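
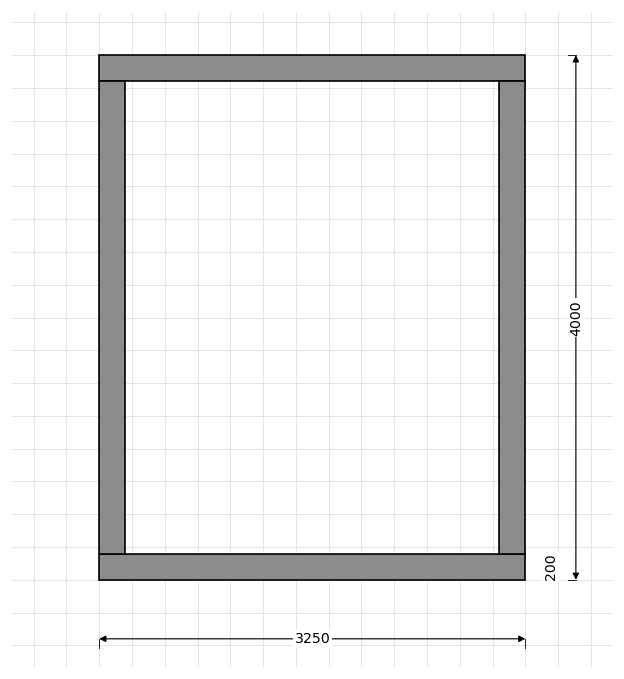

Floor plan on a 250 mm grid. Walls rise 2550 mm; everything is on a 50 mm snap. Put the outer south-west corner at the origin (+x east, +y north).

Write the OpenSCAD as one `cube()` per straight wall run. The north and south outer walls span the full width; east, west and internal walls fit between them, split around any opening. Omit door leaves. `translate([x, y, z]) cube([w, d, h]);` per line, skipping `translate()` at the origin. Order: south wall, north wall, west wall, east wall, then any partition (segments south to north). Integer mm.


cube([3250, 200, 2550]);
translate([0, 3800, 0]) cube([3250, 200, 2550]);
translate([0, 200, 0]) cube([200, 3600, 2550]);
translate([3050, 200, 0]) cube([200, 3600, 2550]);


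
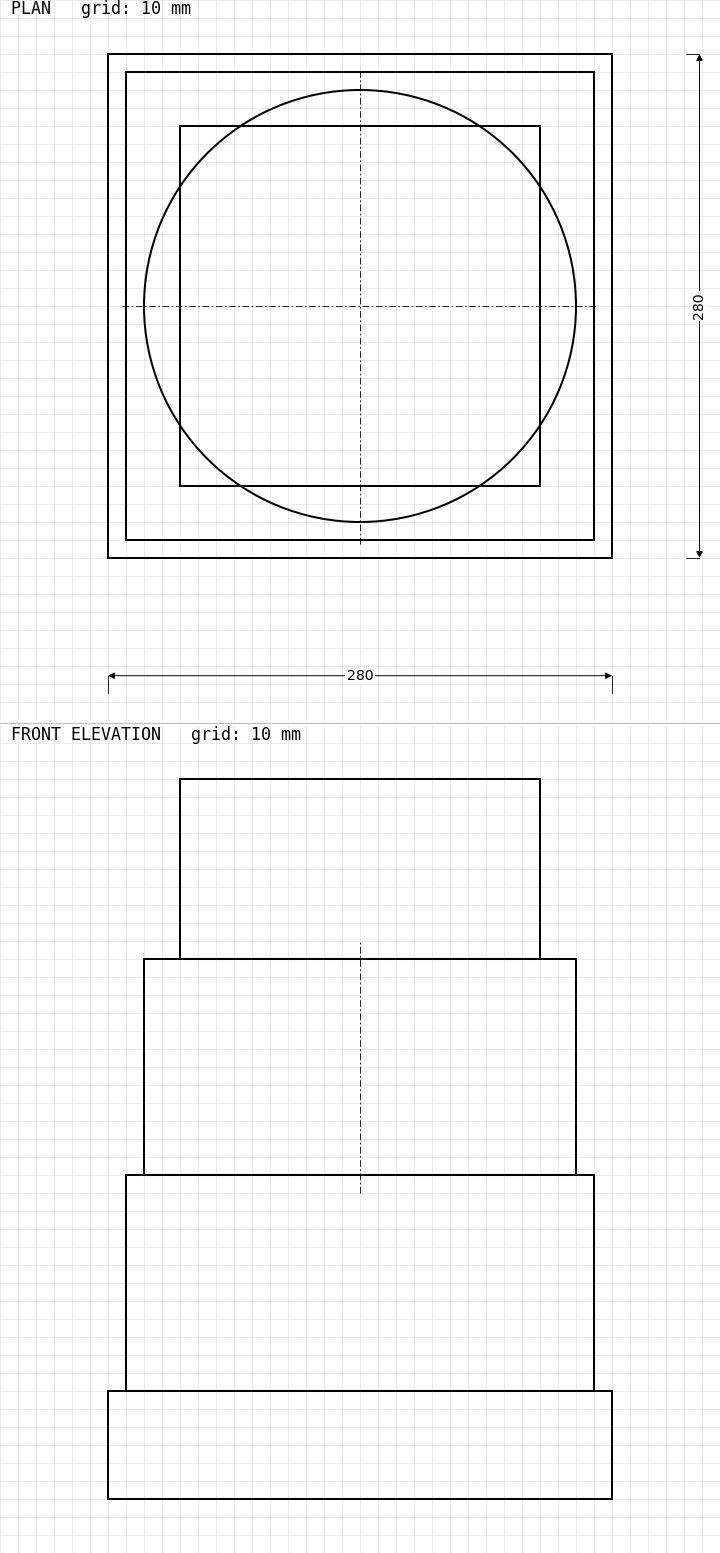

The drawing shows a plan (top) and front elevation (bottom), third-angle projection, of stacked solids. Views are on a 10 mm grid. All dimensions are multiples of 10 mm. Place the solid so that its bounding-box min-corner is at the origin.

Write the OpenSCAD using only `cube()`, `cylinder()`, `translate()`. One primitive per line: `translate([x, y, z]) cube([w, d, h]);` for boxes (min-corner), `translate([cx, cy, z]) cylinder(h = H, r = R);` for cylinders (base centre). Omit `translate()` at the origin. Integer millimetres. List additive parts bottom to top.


cube([280, 280, 60]);
translate([10, 10, 60]) cube([260, 260, 120]);
translate([140, 140, 180]) cylinder(h = 120, r = 120);
translate([40, 40, 300]) cube([200, 200, 100]);


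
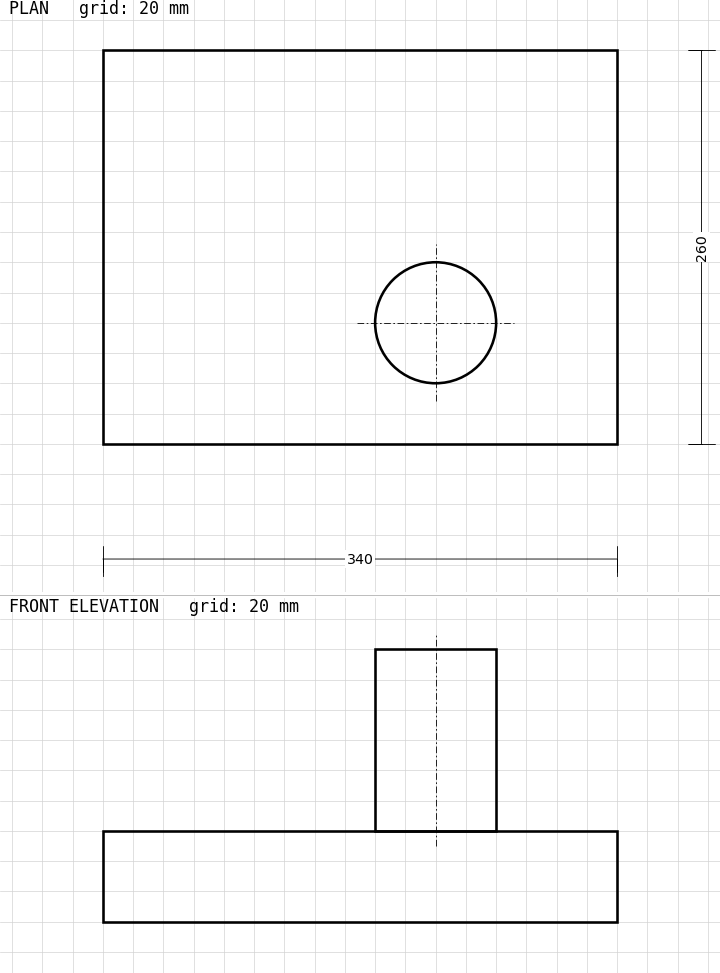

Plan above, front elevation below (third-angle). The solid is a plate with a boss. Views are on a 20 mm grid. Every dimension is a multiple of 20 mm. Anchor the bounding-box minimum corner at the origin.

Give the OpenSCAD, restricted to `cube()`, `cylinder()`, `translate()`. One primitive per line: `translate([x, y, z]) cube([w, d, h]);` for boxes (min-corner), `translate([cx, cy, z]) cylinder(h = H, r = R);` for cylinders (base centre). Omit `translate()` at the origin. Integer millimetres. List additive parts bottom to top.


cube([340, 260, 60]);
translate([220, 80, 60]) cylinder(h = 120, r = 40);


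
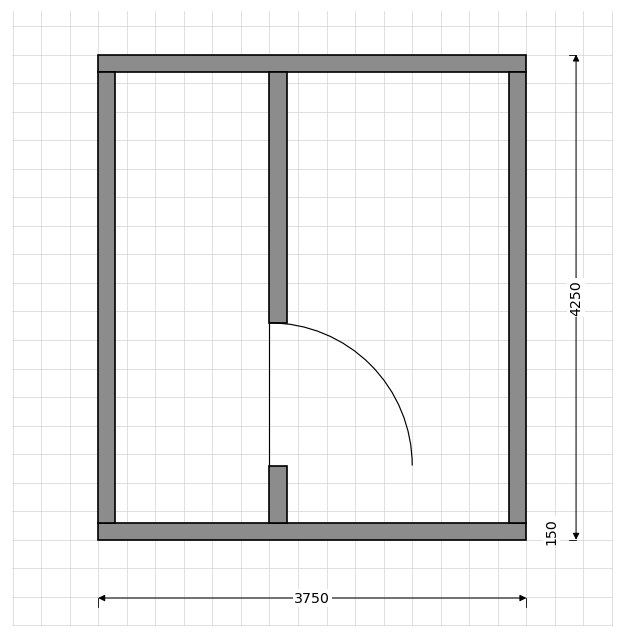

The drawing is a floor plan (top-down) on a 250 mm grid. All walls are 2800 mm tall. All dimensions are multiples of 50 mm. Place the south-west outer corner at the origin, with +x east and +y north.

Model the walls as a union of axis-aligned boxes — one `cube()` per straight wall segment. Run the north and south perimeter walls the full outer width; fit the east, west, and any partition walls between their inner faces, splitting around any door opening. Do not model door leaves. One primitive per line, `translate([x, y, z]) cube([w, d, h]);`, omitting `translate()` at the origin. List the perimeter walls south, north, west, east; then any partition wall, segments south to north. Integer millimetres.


cube([3750, 150, 2800]);
translate([0, 4100, 0]) cube([3750, 150, 2800]);
translate([0, 150, 0]) cube([150, 3950, 2800]);
translate([3600, 150, 0]) cube([150, 3950, 2800]);
translate([1500, 150, 0]) cube([150, 500, 2800]);
translate([1500, 1900, 0]) cube([150, 2200, 2800]);


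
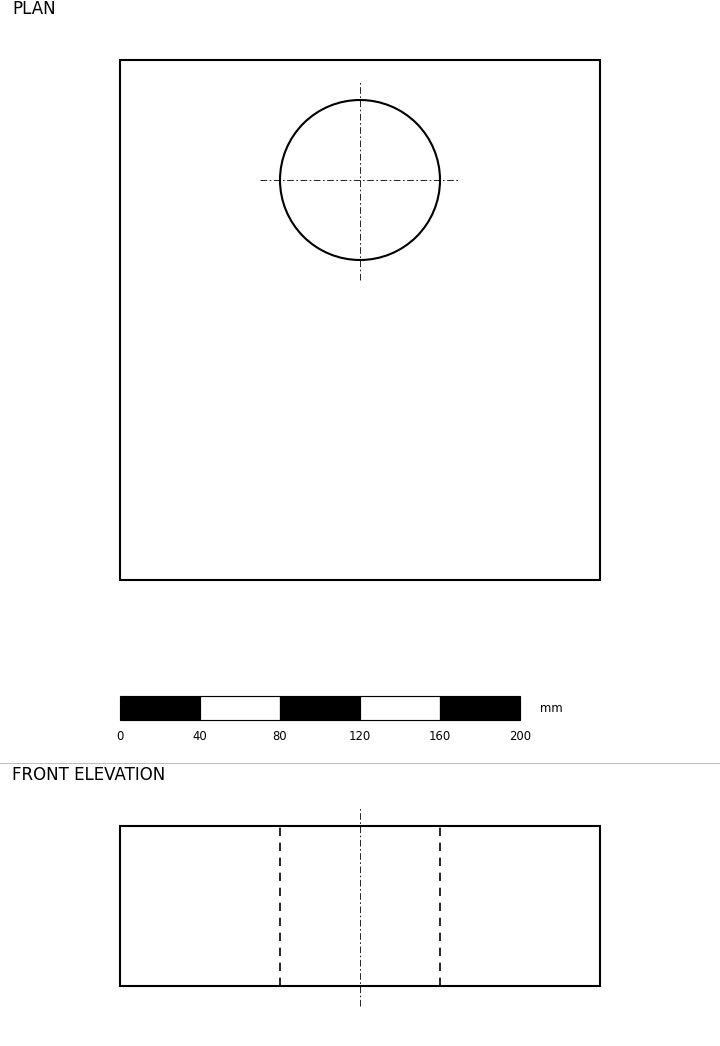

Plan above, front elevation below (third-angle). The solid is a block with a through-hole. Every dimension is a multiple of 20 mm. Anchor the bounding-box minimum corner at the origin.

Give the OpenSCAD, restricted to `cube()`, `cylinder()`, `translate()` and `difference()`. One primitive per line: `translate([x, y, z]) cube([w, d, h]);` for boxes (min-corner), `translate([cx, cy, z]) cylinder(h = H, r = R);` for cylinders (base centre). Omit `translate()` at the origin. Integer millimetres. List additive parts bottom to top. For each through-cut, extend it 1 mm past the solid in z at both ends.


difference() {
  cube([240, 260, 80]);
  translate([120, 200, -1]) cylinder(h = 82, r = 40);
}


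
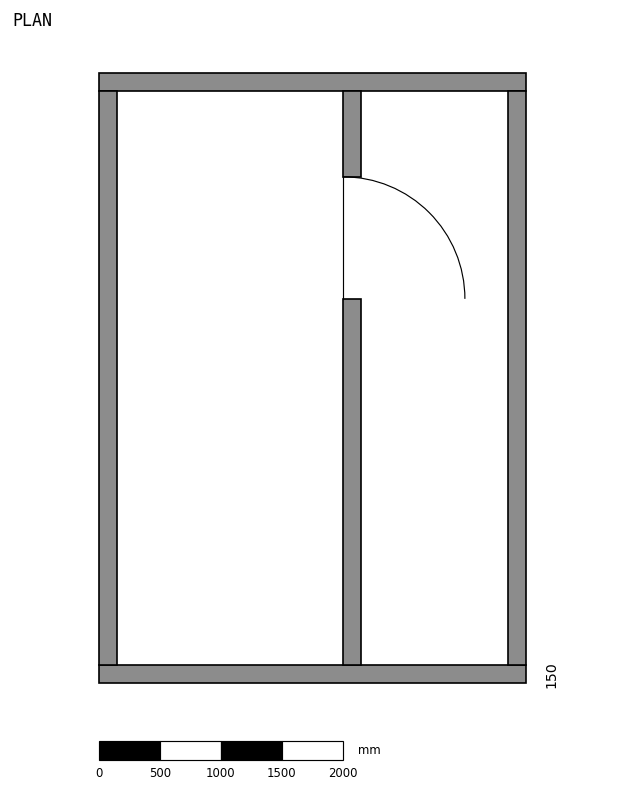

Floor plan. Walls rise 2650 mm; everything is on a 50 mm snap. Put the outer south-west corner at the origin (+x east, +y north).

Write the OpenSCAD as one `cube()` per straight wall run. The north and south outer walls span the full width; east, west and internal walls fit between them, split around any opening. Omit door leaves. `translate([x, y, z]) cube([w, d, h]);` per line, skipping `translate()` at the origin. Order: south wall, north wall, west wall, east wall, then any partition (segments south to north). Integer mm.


cube([3500, 150, 2650]);
translate([0, 4850, 0]) cube([3500, 150, 2650]);
translate([0, 150, 0]) cube([150, 4700, 2650]);
translate([3350, 150, 0]) cube([150, 4700, 2650]);
translate([2000, 150, 0]) cube([150, 3000, 2650]);
translate([2000, 4150, 0]) cube([150, 700, 2650]);


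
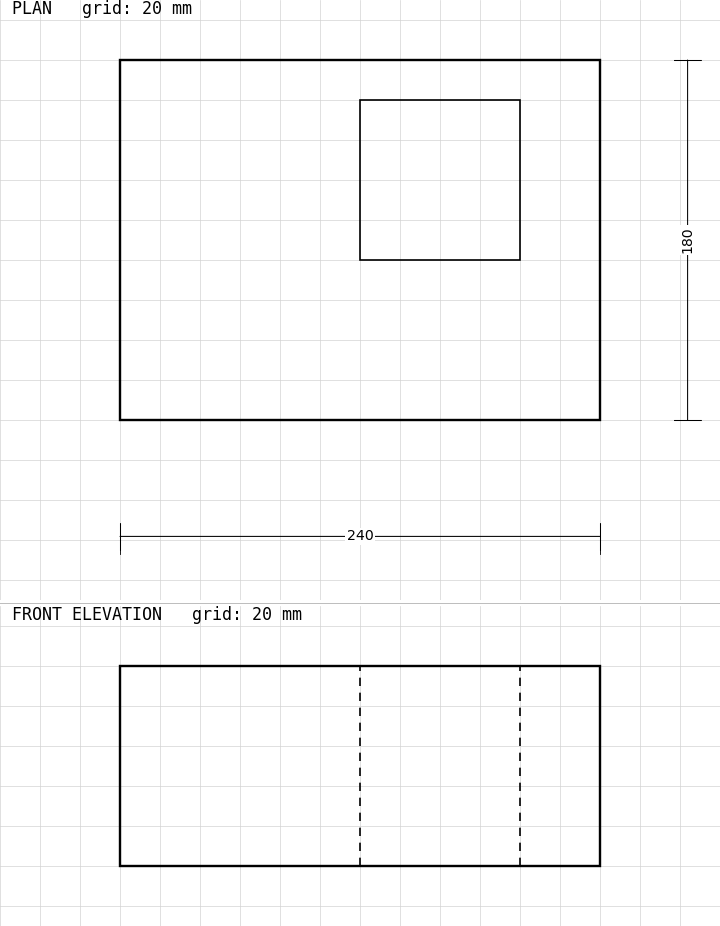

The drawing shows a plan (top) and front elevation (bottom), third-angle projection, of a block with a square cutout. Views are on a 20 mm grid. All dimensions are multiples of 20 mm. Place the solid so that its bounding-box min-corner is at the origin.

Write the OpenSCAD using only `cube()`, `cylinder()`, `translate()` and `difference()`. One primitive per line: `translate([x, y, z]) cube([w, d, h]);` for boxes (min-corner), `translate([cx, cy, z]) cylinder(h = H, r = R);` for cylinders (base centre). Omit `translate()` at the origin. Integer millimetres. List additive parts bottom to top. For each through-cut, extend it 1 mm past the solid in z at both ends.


difference() {
  cube([240, 180, 100]);
  translate([120, 80, -1]) cube([80, 80, 102]);
}


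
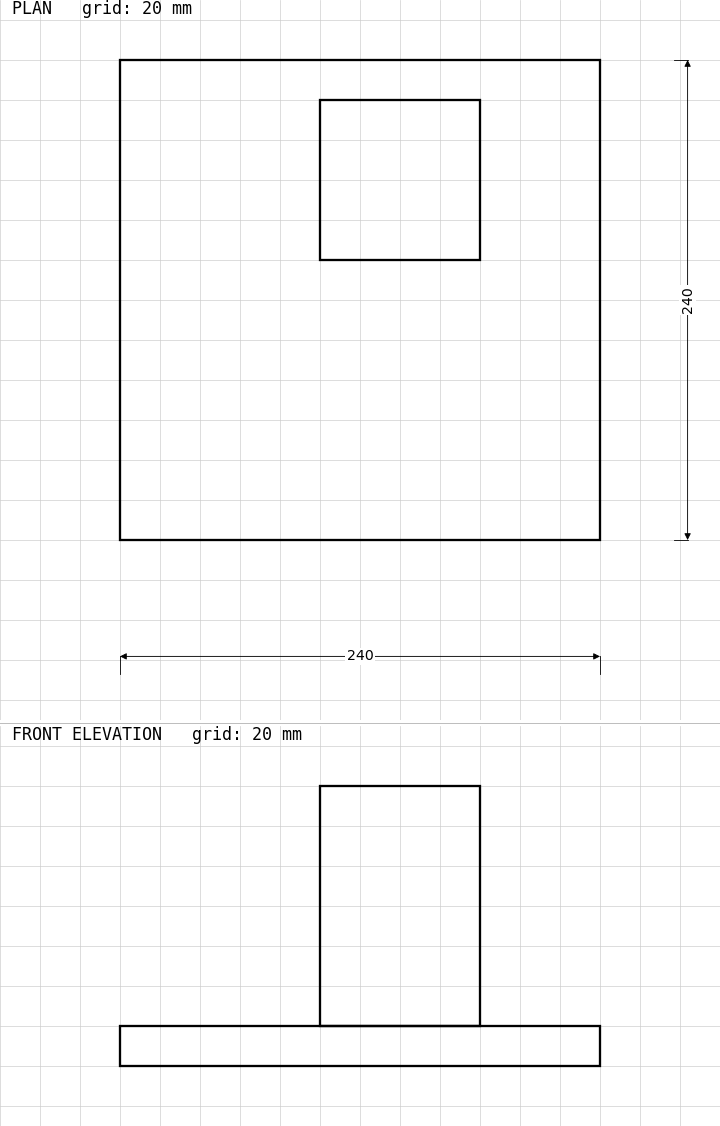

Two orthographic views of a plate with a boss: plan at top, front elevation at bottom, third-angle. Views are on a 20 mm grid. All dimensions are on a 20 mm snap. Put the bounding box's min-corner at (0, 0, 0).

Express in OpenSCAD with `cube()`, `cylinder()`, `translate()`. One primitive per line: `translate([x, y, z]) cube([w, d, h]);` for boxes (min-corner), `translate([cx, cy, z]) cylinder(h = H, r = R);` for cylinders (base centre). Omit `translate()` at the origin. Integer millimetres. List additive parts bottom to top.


cube([240, 240, 20]);
translate([100, 140, 20]) cube([80, 80, 120]);


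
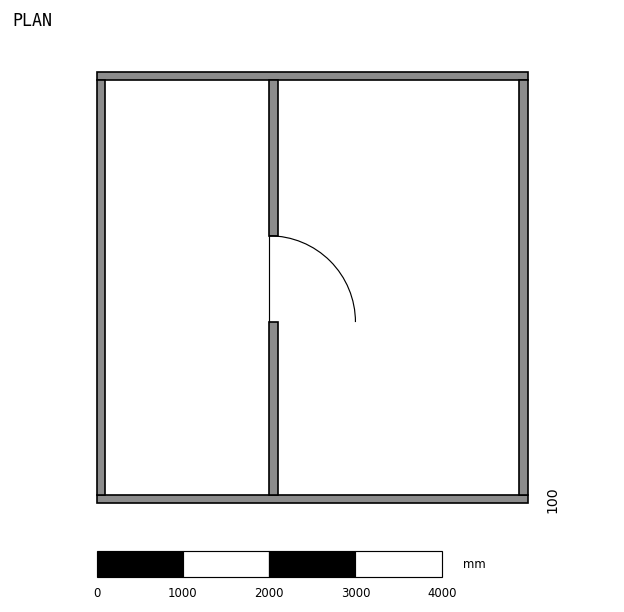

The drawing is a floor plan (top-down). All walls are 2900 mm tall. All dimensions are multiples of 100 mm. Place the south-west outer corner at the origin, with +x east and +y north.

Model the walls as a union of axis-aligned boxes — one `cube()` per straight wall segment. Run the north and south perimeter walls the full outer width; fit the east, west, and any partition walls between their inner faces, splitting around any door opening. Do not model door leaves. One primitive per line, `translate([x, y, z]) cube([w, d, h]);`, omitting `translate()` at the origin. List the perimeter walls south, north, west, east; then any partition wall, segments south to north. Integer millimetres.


cube([5000, 100, 2900]);
translate([0, 4900, 0]) cube([5000, 100, 2900]);
translate([0, 100, 0]) cube([100, 4800, 2900]);
translate([4900, 100, 0]) cube([100, 4800, 2900]);
translate([2000, 100, 0]) cube([100, 2000, 2900]);
translate([2000, 3100, 0]) cube([100, 1800, 2900]);


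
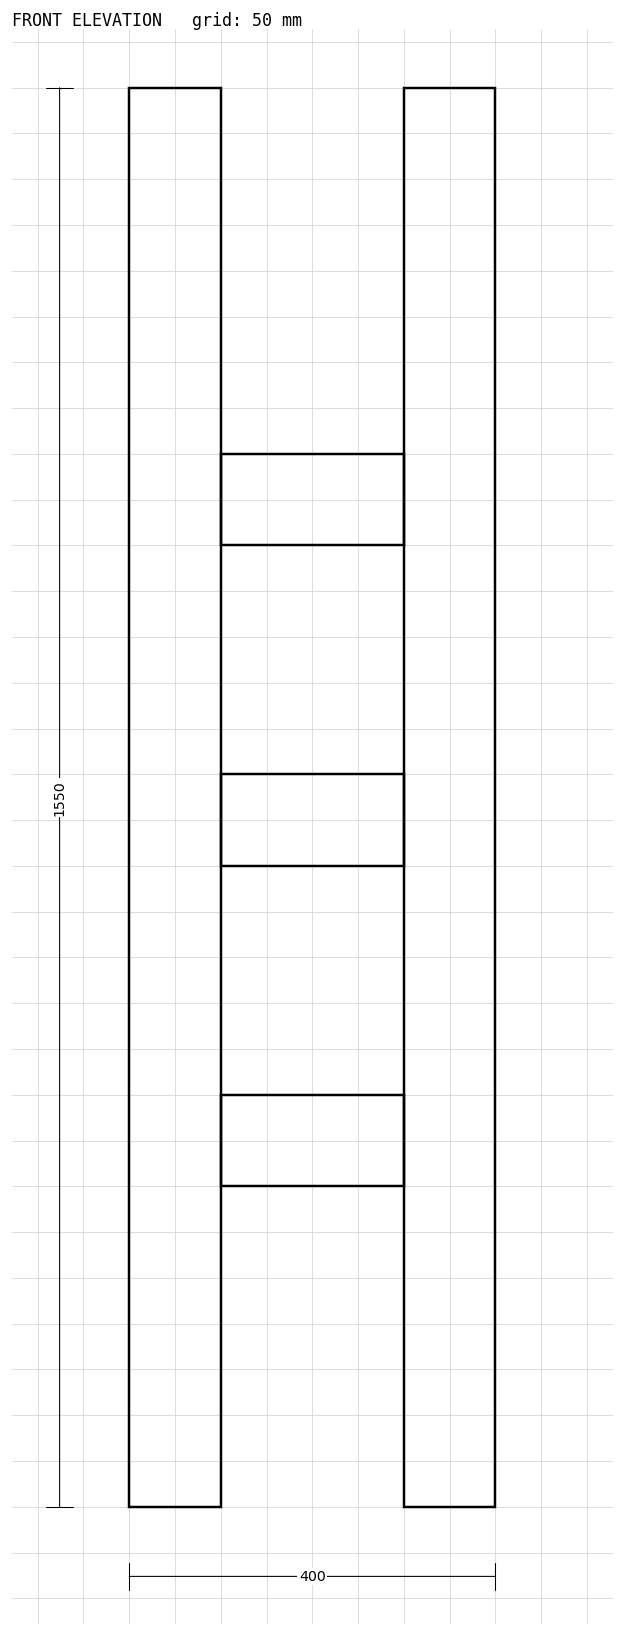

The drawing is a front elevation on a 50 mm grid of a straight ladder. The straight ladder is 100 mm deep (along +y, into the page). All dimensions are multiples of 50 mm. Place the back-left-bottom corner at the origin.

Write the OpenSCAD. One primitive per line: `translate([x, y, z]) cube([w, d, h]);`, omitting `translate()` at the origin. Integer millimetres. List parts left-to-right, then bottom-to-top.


cube([100, 100, 1550]);
translate([100, 0, 350]) cube([200, 100, 100]);
translate([100, 0, 700]) cube([200, 100, 100]);
translate([100, 0, 1050]) cube([200, 100, 100]);
translate([300, 0, 0]) cube([100, 100, 1550]);


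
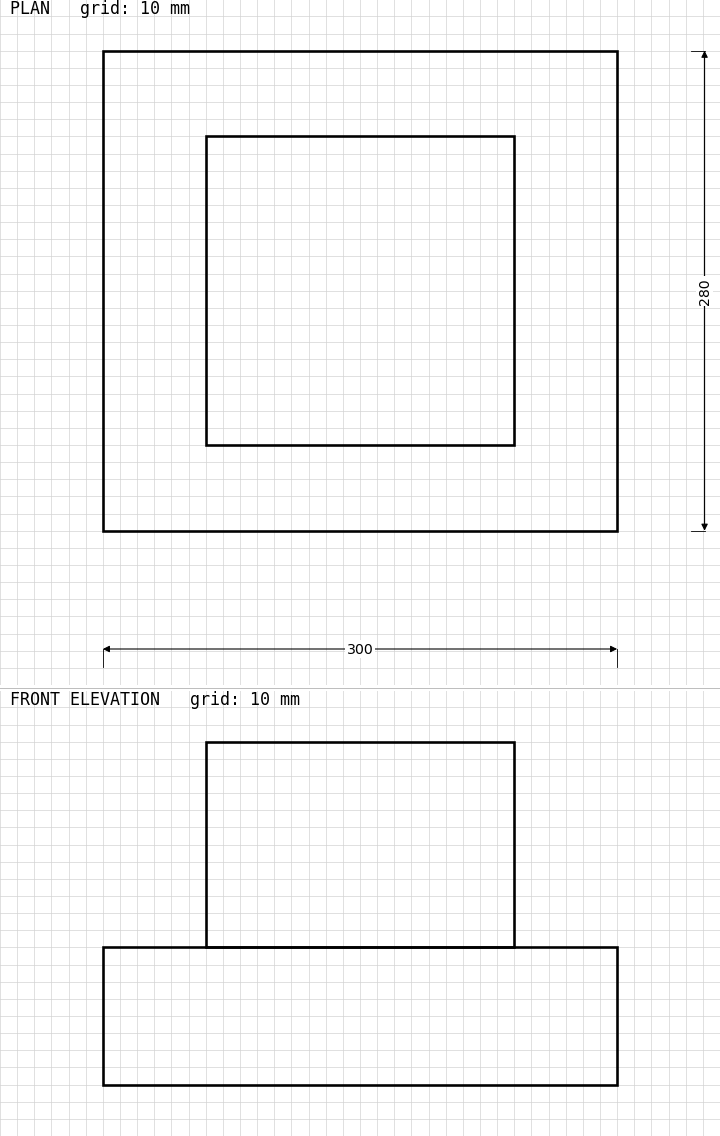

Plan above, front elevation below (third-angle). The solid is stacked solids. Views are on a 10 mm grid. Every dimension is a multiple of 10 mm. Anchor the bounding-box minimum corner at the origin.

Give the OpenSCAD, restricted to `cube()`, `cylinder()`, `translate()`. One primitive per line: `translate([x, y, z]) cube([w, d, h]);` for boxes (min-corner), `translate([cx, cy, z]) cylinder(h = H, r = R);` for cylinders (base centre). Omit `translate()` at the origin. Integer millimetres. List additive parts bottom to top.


cube([300, 280, 80]);
translate([60, 50, 80]) cube([180, 180, 120]);


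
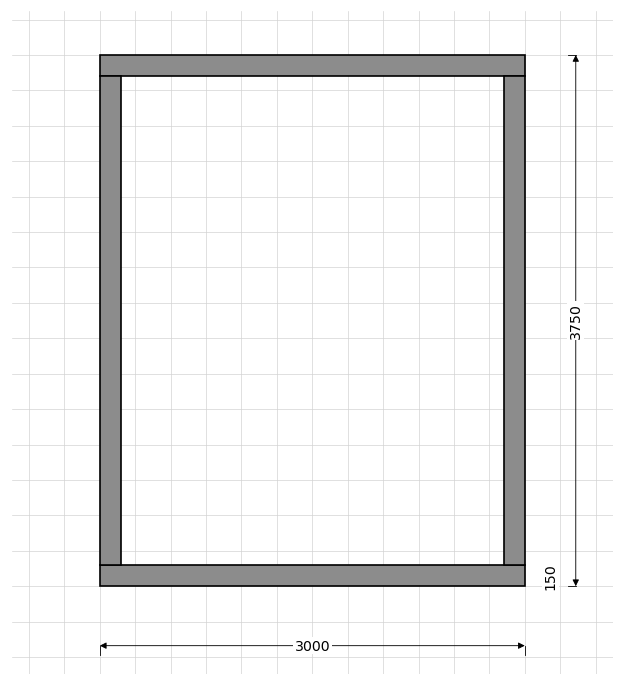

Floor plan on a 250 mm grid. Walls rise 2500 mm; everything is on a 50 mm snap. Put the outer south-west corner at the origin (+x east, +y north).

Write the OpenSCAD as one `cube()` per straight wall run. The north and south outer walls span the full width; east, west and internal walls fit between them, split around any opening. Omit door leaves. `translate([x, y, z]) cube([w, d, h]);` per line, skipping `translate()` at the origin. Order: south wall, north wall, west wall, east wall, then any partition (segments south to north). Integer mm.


cube([3000, 150, 2500]);
translate([0, 3600, 0]) cube([3000, 150, 2500]);
translate([0, 150, 0]) cube([150, 3450, 2500]);
translate([2850, 150, 0]) cube([150, 3450, 2500]);


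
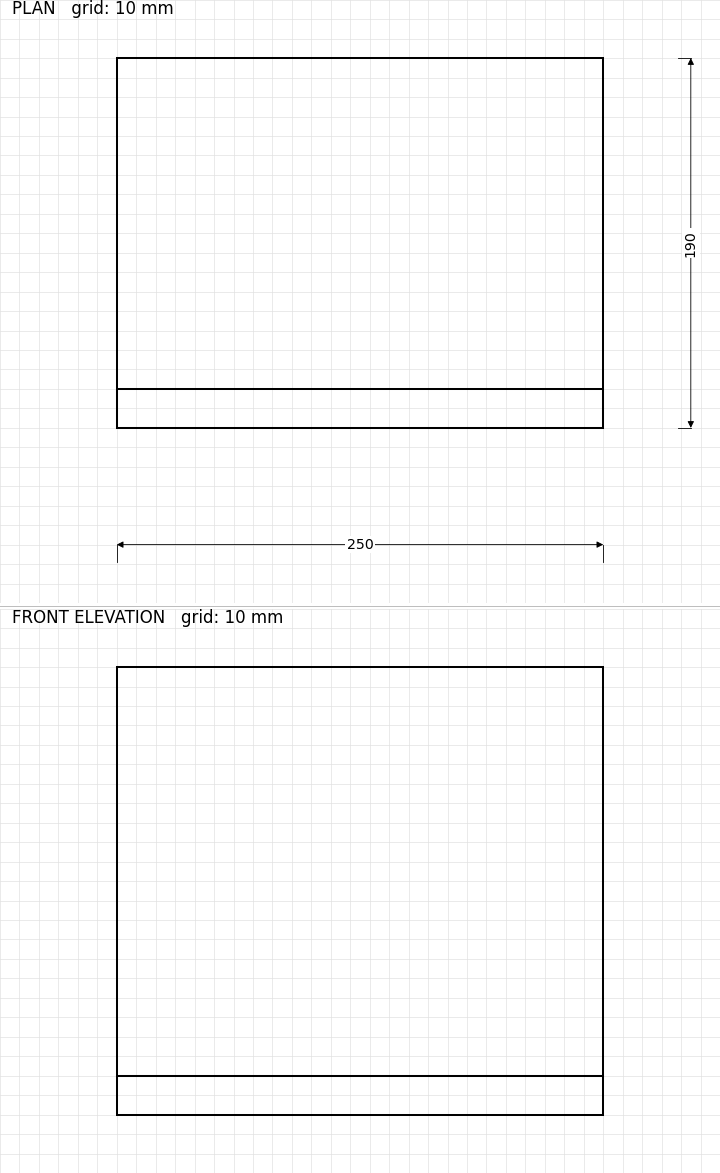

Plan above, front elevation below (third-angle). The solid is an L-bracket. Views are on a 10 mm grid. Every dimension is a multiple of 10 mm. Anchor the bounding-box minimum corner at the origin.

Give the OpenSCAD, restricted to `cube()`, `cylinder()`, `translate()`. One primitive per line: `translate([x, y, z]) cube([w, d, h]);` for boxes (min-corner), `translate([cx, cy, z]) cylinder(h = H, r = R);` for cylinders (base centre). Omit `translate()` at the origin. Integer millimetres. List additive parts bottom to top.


cube([250, 190, 20]);
translate([0, 0, 20]) cube([250, 20, 210]);


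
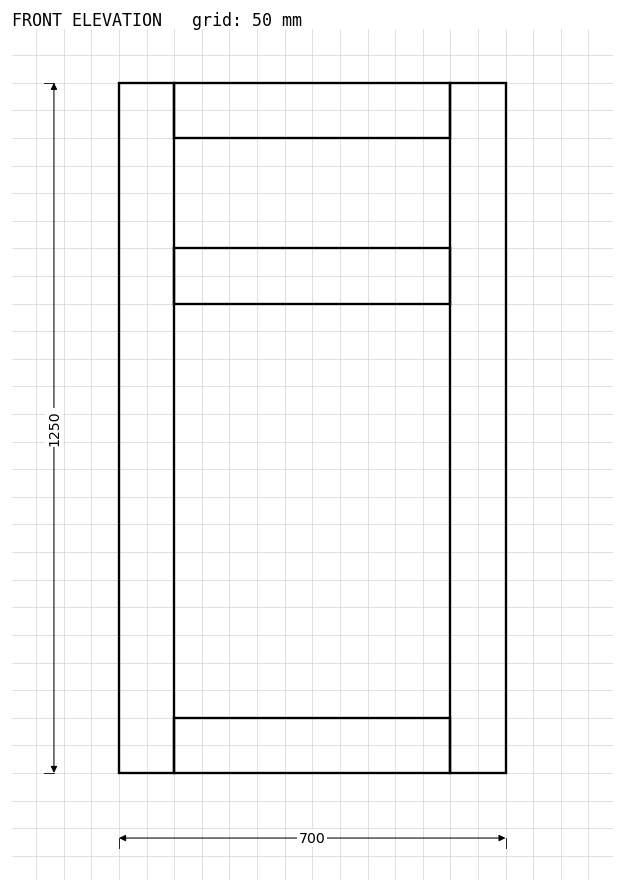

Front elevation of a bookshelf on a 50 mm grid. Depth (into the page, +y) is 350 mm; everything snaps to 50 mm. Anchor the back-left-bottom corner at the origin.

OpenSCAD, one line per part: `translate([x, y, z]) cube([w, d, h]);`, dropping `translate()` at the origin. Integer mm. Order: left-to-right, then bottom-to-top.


cube([100, 350, 1250]);
translate([100, 0, 0]) cube([500, 350, 100]);
translate([100, 0, 850]) cube([500, 350, 100]);
translate([100, 0, 1150]) cube([500, 350, 100]);
translate([600, 0, 0]) cube([100, 350, 1250]);


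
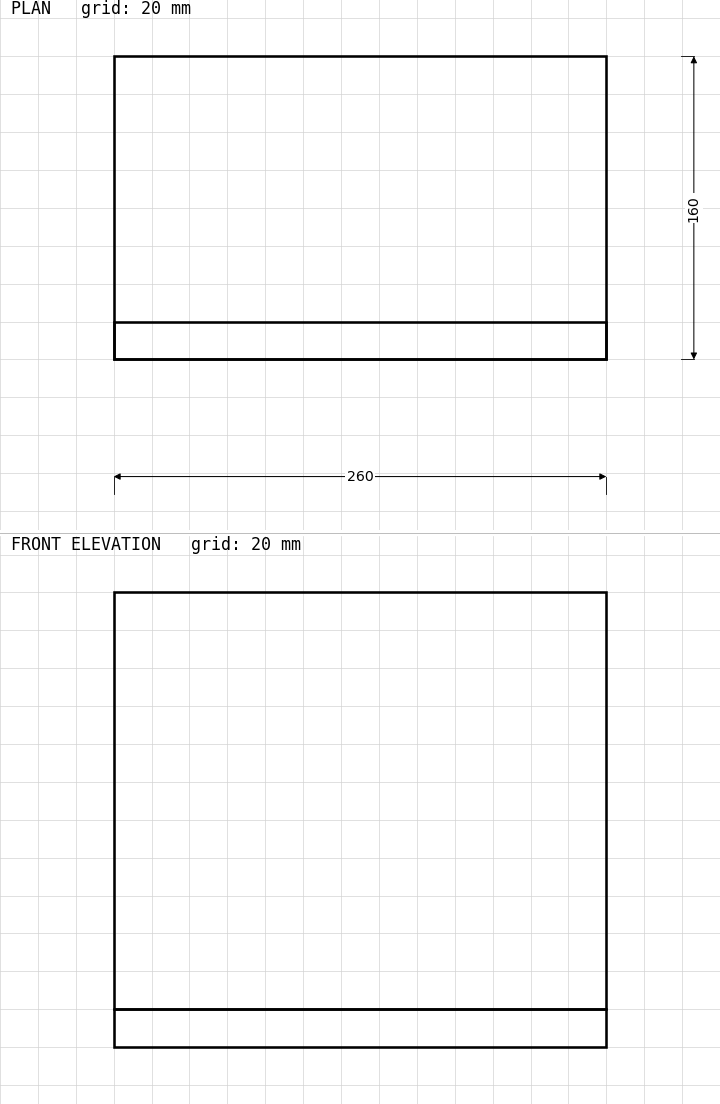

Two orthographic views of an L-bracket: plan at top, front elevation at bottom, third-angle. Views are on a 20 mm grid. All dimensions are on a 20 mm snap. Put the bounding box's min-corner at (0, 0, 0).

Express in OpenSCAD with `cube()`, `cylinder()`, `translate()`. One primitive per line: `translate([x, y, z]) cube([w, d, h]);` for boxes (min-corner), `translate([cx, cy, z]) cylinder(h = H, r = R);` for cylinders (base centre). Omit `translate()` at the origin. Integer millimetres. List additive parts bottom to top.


cube([260, 160, 20]);
translate([0, 0, 20]) cube([260, 20, 220]);


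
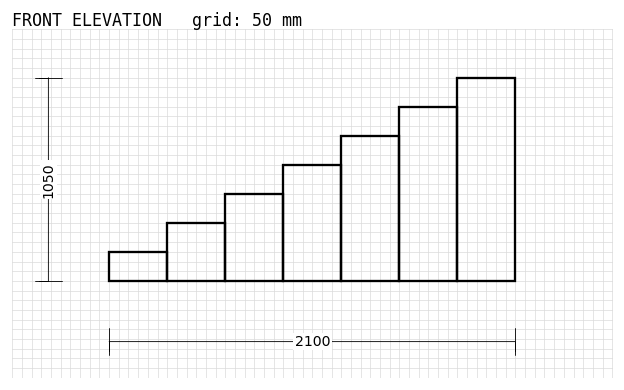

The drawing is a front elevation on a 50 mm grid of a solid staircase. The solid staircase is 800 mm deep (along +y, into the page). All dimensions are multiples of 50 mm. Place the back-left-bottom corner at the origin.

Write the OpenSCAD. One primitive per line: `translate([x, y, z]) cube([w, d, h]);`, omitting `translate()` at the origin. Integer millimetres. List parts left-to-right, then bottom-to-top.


cube([300, 800, 150]);
translate([300, 0, 0]) cube([300, 800, 300]);
translate([600, 0, 0]) cube([300, 800, 450]);
translate([900, 0, 0]) cube([300, 800, 600]);
translate([1200, 0, 0]) cube([300, 800, 750]);
translate([1500, 0, 0]) cube([300, 800, 900]);
translate([1800, 0, 0]) cube([300, 800, 1050]);


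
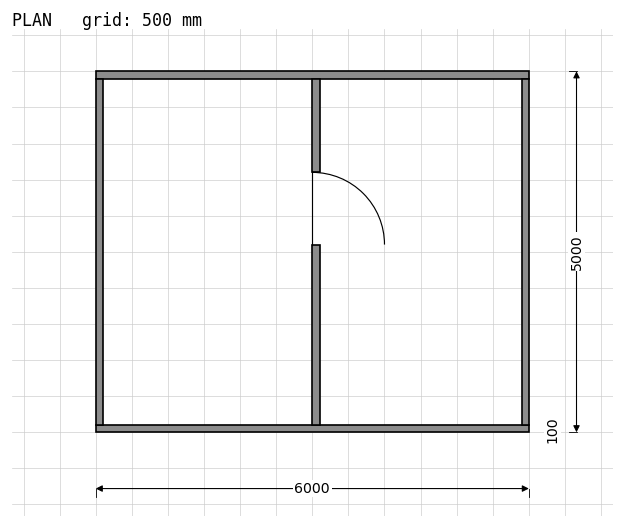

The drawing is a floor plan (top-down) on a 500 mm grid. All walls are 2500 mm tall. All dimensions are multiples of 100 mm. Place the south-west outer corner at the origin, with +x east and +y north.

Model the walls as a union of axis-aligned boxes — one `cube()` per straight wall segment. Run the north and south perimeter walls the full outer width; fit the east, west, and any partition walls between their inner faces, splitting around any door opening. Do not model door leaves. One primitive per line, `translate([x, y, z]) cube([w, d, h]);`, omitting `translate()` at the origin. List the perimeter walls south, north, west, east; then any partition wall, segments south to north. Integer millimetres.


cube([6000, 100, 2500]);
translate([0, 4900, 0]) cube([6000, 100, 2500]);
translate([0, 100, 0]) cube([100, 4800, 2500]);
translate([5900, 100, 0]) cube([100, 4800, 2500]);
translate([3000, 100, 0]) cube([100, 2500, 2500]);
translate([3000, 3600, 0]) cube([100, 1300, 2500]);


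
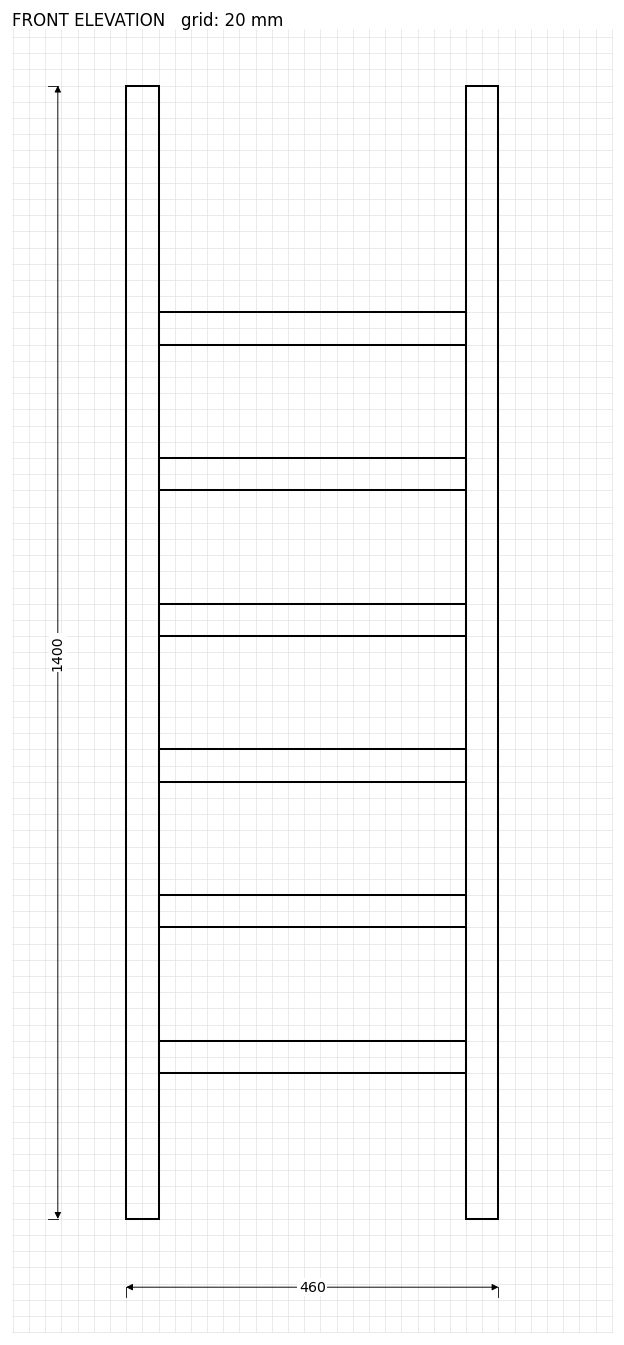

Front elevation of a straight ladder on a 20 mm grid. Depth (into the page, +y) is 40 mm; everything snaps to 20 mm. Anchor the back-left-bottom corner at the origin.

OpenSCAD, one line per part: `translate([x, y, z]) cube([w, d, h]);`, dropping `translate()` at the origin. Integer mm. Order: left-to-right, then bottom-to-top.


cube([40, 40, 1400]);
translate([40, 0, 180]) cube([380, 40, 40]);
translate([40, 0, 360]) cube([380, 40, 40]);
translate([40, 0, 540]) cube([380, 40, 40]);
translate([40, 0, 720]) cube([380, 40, 40]);
translate([40, 0, 900]) cube([380, 40, 40]);
translate([40, 0, 1080]) cube([380, 40, 40]);
translate([420, 0, 0]) cube([40, 40, 1400]);


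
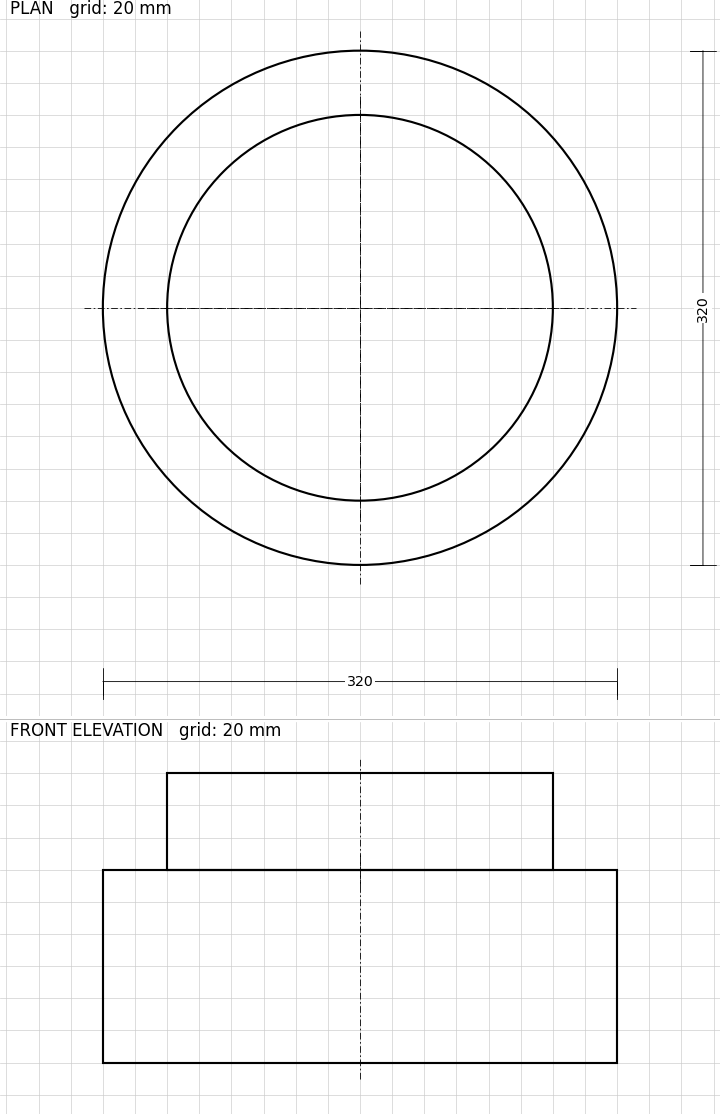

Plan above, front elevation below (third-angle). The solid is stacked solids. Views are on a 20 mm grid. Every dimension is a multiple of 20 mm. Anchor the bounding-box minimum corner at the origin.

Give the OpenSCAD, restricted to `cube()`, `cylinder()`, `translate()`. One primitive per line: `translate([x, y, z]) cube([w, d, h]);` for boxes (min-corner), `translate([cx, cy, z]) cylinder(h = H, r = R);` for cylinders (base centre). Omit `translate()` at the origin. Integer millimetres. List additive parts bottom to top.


translate([160, 160, 0]) cylinder(h = 120, r = 160);
translate([160, 160, 120]) cylinder(h = 60, r = 120);


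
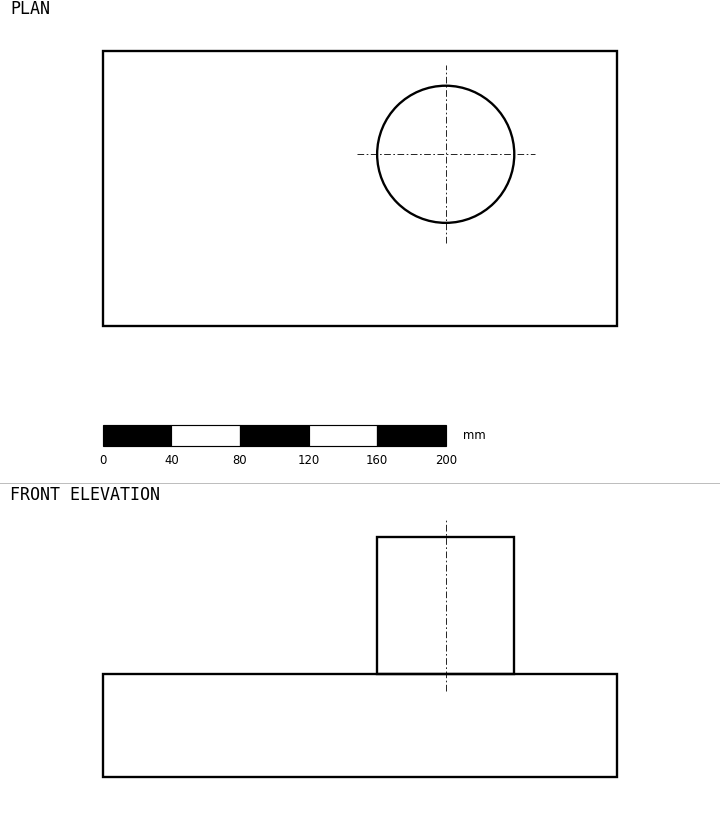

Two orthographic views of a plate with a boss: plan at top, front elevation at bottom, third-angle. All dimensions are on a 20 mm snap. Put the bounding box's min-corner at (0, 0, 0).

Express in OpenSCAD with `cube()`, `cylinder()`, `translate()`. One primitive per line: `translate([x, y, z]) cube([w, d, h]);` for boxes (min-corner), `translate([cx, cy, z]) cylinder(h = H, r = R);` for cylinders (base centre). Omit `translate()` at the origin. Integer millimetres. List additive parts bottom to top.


cube([300, 160, 60]);
translate([200, 100, 60]) cylinder(h = 80, r = 40);


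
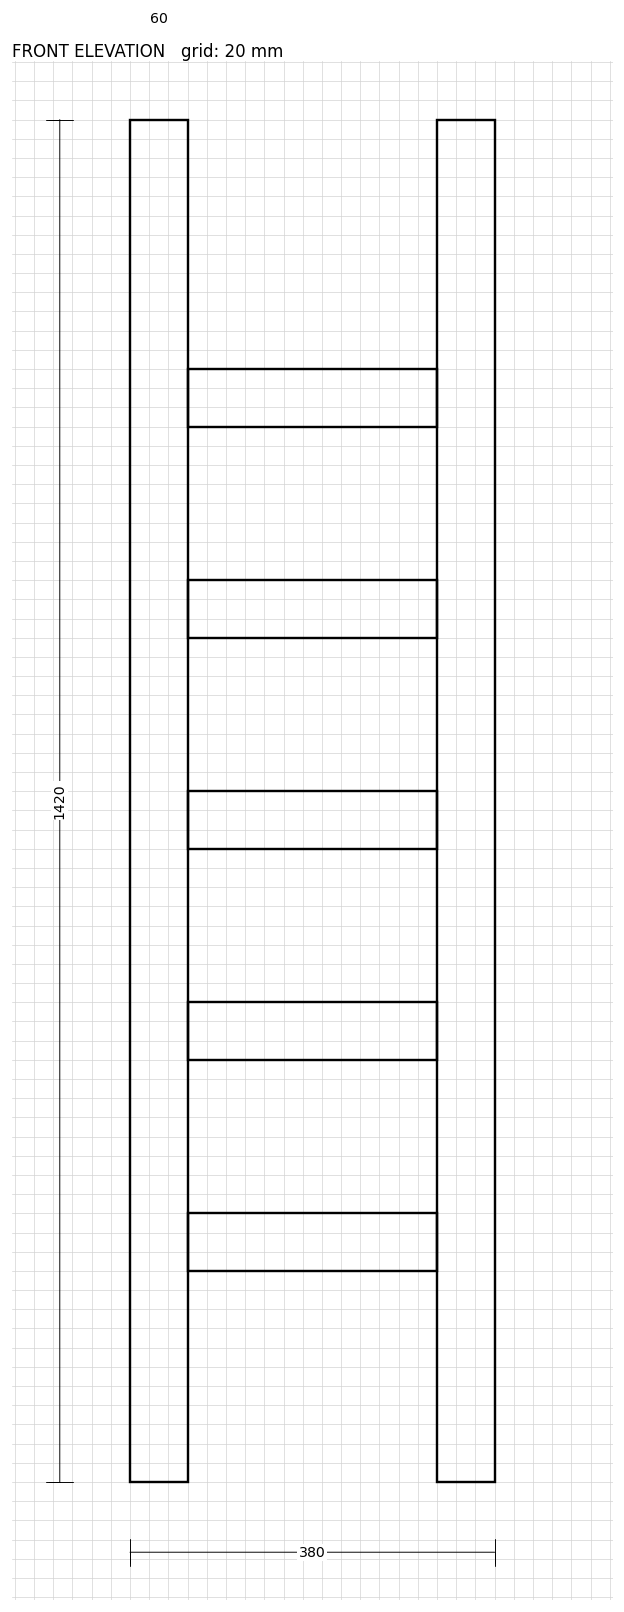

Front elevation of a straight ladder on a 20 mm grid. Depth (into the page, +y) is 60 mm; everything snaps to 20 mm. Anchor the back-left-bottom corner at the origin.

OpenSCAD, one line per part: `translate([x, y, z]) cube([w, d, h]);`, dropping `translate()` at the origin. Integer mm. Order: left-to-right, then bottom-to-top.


cube([60, 60, 1420]);
translate([60, 0, 220]) cube([260, 60, 60]);
translate([60, 0, 440]) cube([260, 60, 60]);
translate([60, 0, 660]) cube([260, 60, 60]);
translate([60, 0, 880]) cube([260, 60, 60]);
translate([60, 0, 1100]) cube([260, 60, 60]);
translate([320, 0, 0]) cube([60, 60, 1420]);


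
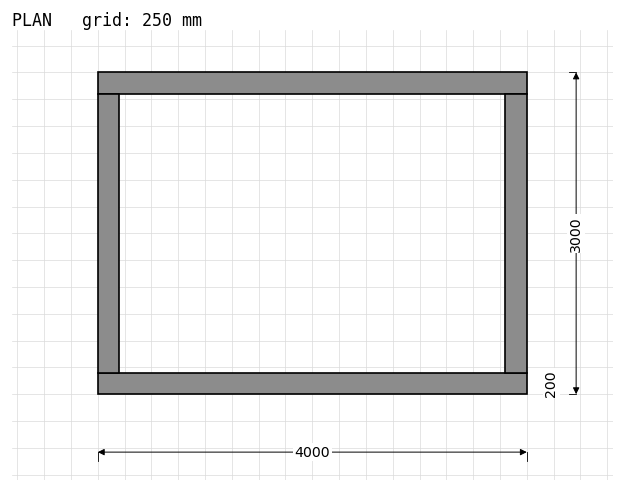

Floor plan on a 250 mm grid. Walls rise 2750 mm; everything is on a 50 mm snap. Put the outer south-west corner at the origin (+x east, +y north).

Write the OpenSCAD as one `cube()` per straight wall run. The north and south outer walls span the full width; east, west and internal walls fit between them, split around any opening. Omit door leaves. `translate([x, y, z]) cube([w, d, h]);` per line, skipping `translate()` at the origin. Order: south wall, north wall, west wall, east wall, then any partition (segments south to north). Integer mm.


cube([4000, 200, 2750]);
translate([0, 2800, 0]) cube([4000, 200, 2750]);
translate([0, 200, 0]) cube([200, 2600, 2750]);
translate([3800, 200, 0]) cube([200, 2600, 2750]);


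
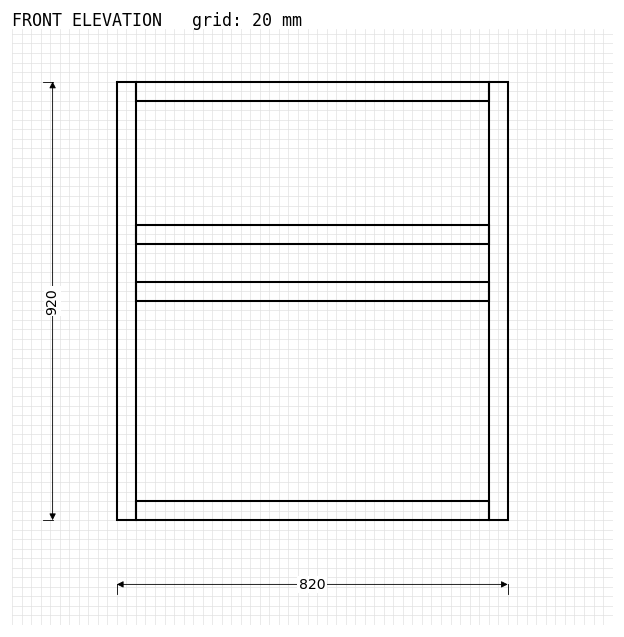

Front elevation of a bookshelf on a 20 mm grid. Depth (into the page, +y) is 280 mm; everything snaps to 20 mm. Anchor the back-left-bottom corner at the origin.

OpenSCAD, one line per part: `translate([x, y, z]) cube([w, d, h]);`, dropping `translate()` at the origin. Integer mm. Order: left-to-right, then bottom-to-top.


cube([40, 280, 920]);
translate([40, 0, 0]) cube([740, 280, 40]);
translate([40, 0, 460]) cube([740, 280, 40]);
translate([40, 0, 580]) cube([740, 280, 40]);
translate([40, 0, 880]) cube([740, 280, 40]);
translate([780, 0, 0]) cube([40, 280, 920]);


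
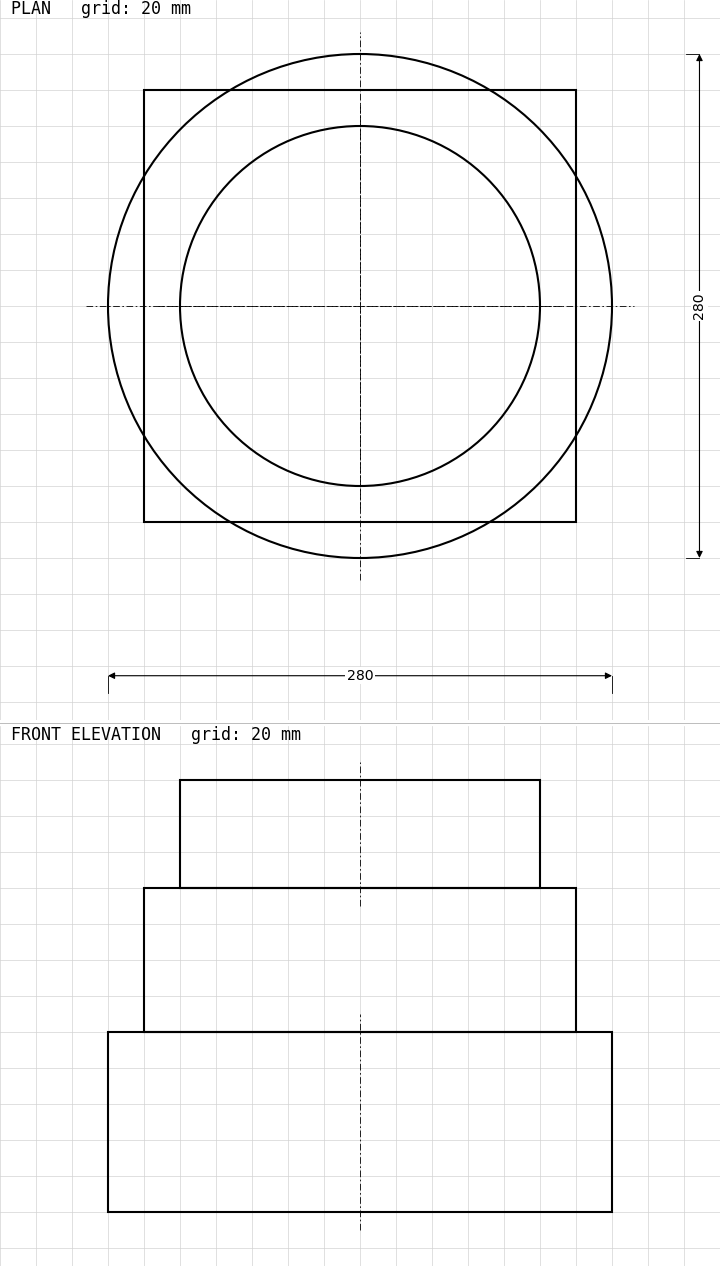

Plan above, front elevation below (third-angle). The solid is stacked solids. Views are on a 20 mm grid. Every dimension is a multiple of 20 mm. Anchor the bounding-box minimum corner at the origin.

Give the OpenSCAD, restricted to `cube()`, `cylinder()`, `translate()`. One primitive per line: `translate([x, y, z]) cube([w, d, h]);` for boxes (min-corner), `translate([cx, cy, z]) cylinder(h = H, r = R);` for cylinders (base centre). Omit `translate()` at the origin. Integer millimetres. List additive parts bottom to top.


translate([140, 140, 0]) cylinder(h = 100, r = 140);
translate([20, 20, 100]) cube([240, 240, 80]);
translate([140, 140, 180]) cylinder(h = 60, r = 100);


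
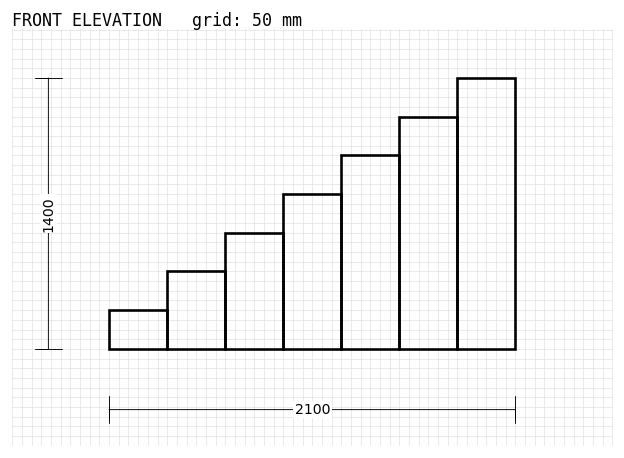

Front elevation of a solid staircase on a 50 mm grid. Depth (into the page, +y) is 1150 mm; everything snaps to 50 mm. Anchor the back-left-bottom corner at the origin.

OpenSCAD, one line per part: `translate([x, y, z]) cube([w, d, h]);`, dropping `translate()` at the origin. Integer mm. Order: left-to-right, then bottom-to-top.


cube([300, 1150, 200]);
translate([300, 0, 0]) cube([300, 1150, 400]);
translate([600, 0, 0]) cube([300, 1150, 600]);
translate([900, 0, 0]) cube([300, 1150, 800]);
translate([1200, 0, 0]) cube([300, 1150, 1000]);
translate([1500, 0, 0]) cube([300, 1150, 1200]);
translate([1800, 0, 0]) cube([300, 1150, 1400]);


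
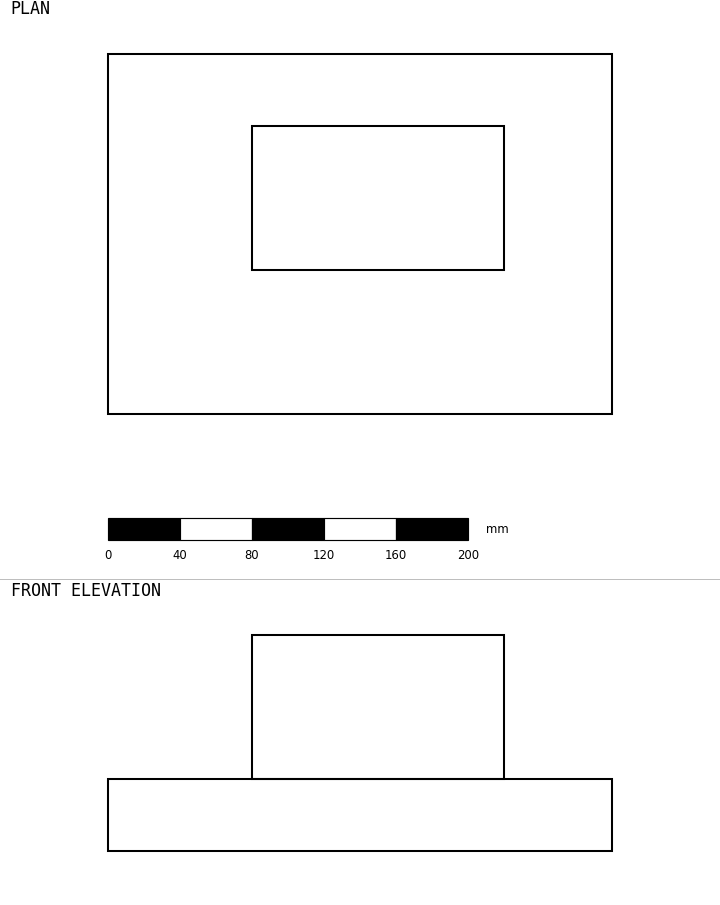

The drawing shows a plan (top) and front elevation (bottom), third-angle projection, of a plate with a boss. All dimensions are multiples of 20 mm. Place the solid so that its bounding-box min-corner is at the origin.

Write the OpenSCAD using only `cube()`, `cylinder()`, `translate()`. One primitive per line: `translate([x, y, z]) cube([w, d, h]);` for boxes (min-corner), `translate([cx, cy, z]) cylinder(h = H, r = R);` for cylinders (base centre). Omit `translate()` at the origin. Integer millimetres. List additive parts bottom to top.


cube([280, 200, 40]);
translate([80, 80, 40]) cube([140, 80, 80]);


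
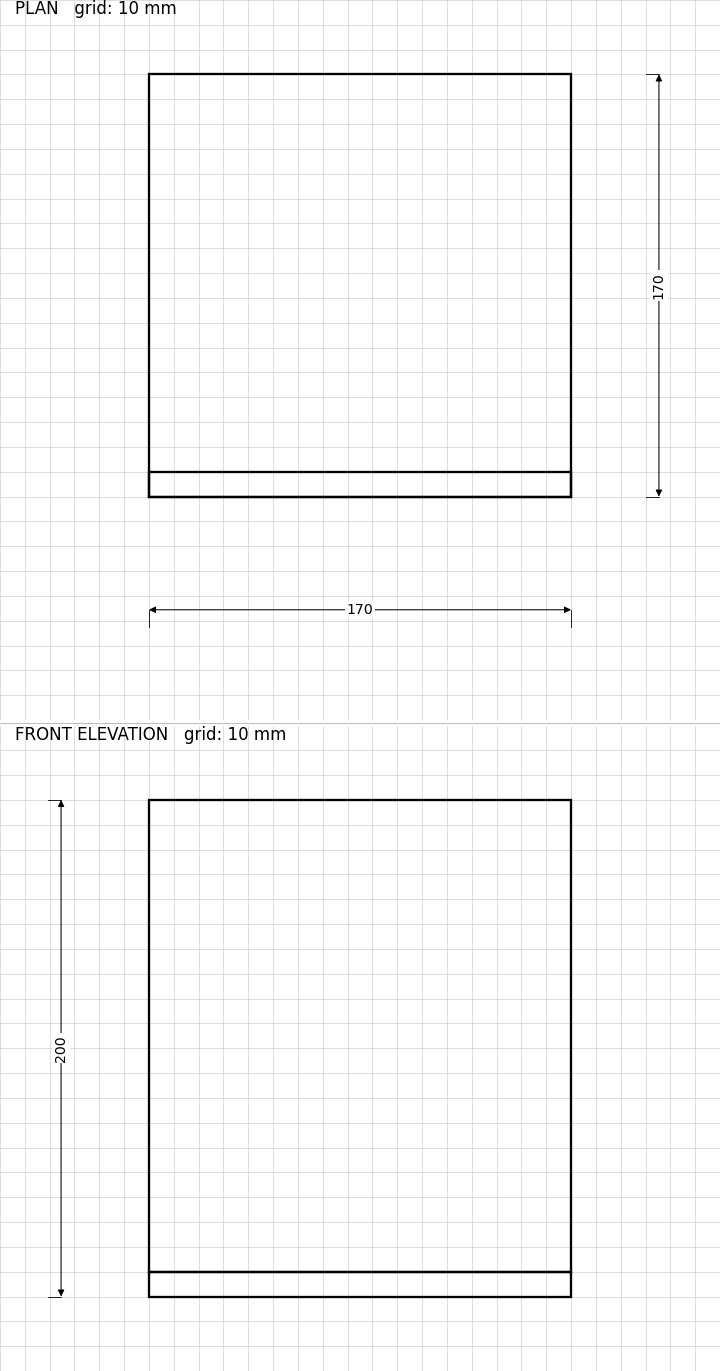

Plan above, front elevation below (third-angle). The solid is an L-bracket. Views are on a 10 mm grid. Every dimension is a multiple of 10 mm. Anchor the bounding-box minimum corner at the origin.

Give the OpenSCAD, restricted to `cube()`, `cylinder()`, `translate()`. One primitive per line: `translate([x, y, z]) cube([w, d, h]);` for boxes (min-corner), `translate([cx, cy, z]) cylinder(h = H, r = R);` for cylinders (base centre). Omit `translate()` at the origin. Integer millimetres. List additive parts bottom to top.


cube([170, 170, 10]);
translate([0, 0, 10]) cube([170, 10, 190]);


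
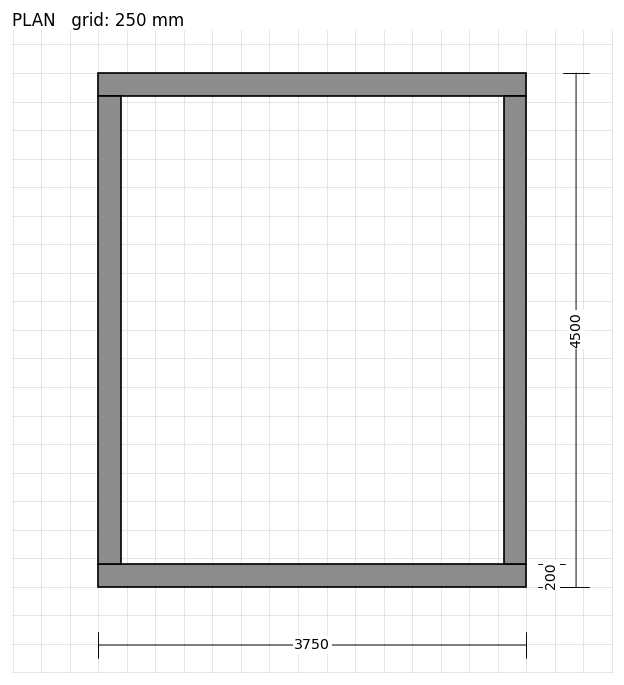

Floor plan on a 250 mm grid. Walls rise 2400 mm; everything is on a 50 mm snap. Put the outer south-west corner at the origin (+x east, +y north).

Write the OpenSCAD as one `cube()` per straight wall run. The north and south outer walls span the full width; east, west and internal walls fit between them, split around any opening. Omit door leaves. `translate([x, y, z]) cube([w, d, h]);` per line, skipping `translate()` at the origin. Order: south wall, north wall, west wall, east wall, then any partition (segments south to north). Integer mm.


cube([3750, 200, 2400]);
translate([0, 4300, 0]) cube([3750, 200, 2400]);
translate([0, 200, 0]) cube([200, 4100, 2400]);
translate([3550, 200, 0]) cube([200, 4100, 2400]);


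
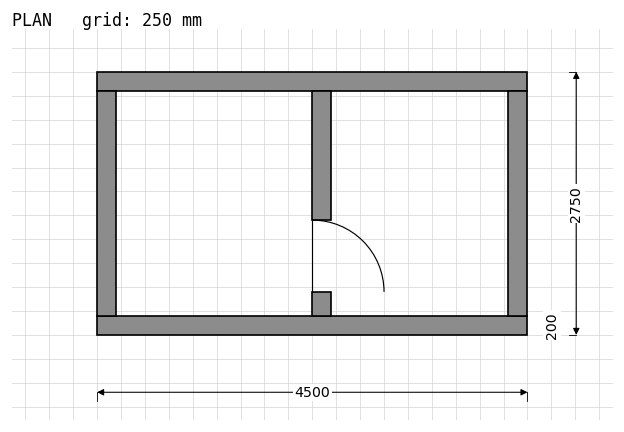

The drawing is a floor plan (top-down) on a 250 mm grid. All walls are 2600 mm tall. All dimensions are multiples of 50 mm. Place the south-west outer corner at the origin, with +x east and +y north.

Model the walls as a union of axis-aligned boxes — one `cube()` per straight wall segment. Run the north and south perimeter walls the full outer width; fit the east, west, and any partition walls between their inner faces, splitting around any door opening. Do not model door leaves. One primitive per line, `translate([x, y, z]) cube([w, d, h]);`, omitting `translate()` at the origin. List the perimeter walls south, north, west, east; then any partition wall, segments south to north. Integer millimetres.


cube([4500, 200, 2600]);
translate([0, 2550, 0]) cube([4500, 200, 2600]);
translate([0, 200, 0]) cube([200, 2350, 2600]);
translate([4300, 200, 0]) cube([200, 2350, 2600]);
translate([2250, 200, 0]) cube([200, 250, 2600]);
translate([2250, 1200, 0]) cube([200, 1350, 2600]);


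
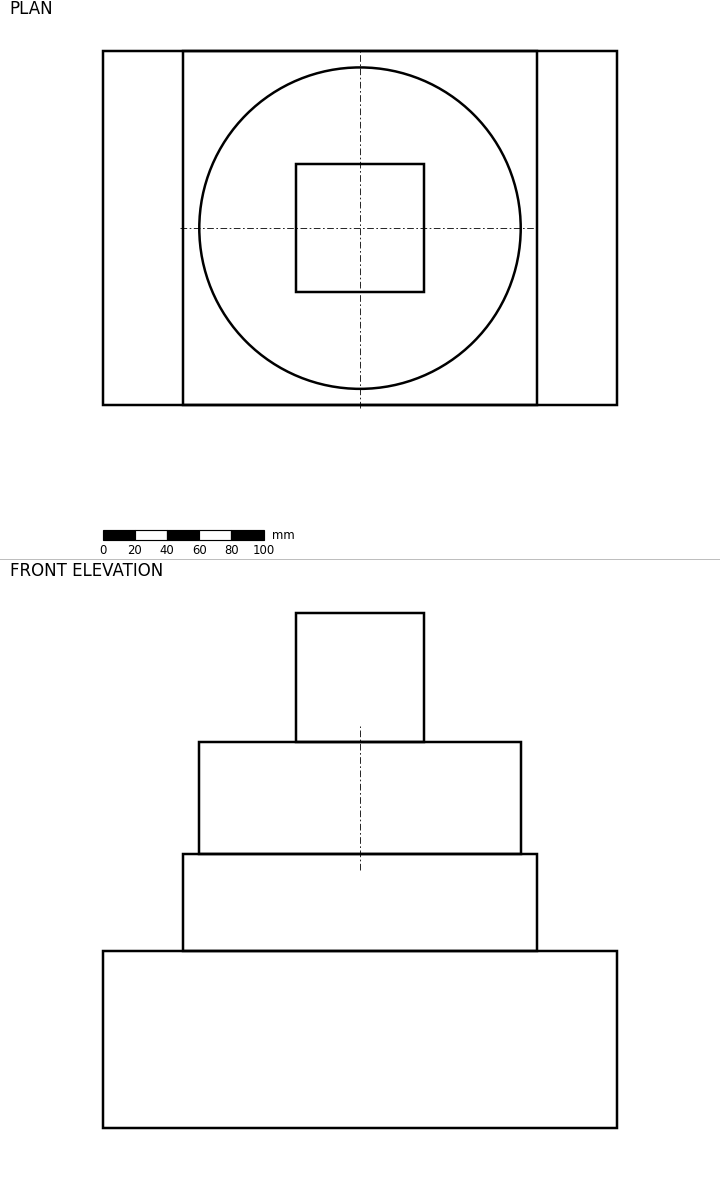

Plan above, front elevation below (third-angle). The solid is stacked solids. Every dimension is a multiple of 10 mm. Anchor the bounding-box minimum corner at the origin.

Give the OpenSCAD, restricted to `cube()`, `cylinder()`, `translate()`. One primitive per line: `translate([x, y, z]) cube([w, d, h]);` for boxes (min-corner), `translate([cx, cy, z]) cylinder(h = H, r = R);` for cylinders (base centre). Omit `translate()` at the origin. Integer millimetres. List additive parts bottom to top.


cube([320, 220, 110]);
translate([50, 0, 110]) cube([220, 220, 60]);
translate([160, 110, 170]) cylinder(h = 70, r = 100);
translate([120, 70, 240]) cube([80, 80, 80]);


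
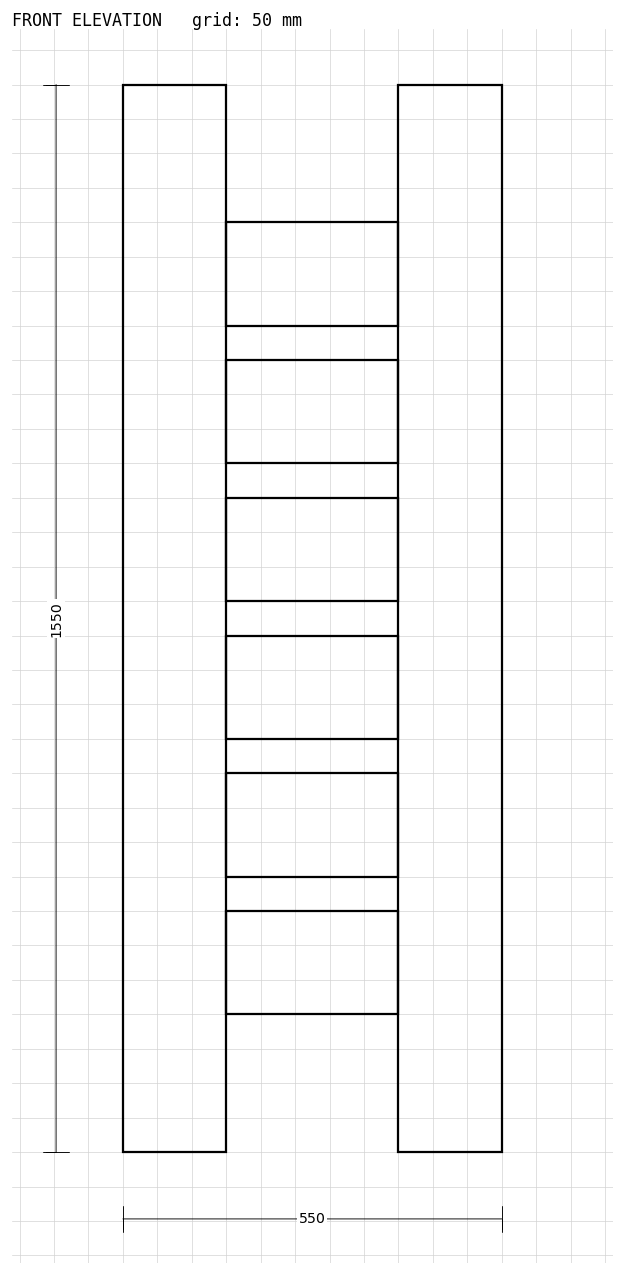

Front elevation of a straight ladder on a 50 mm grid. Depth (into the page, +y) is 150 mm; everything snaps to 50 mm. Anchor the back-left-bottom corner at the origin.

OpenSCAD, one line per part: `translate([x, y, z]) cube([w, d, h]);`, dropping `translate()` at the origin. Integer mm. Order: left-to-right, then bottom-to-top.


cube([150, 150, 1550]);
translate([150, 0, 200]) cube([250, 150, 150]);
translate([150, 0, 400]) cube([250, 150, 150]);
translate([150, 0, 600]) cube([250, 150, 150]);
translate([150, 0, 800]) cube([250, 150, 150]);
translate([150, 0, 1000]) cube([250, 150, 150]);
translate([150, 0, 1200]) cube([250, 150, 150]);
translate([400, 0, 0]) cube([150, 150, 1550]);


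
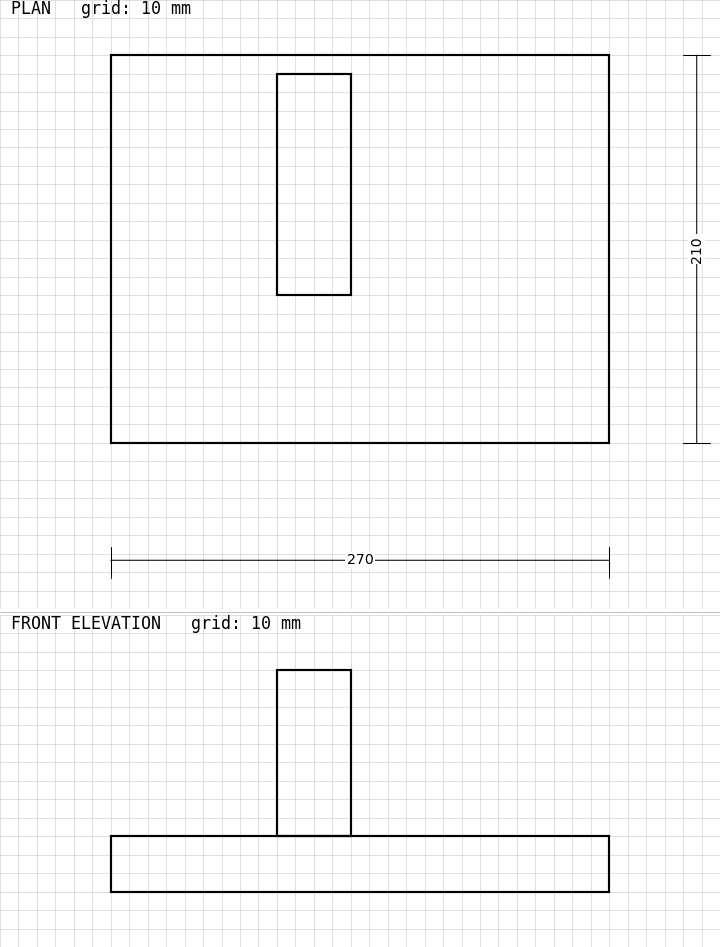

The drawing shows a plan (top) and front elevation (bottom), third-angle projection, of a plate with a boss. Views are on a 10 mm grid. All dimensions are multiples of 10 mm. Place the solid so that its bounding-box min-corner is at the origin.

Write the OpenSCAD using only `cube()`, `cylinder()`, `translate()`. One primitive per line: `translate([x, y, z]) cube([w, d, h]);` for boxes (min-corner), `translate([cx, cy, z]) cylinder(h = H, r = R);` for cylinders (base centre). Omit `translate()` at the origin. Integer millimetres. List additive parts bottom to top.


cube([270, 210, 30]);
translate([90, 80, 30]) cube([40, 120, 90]);


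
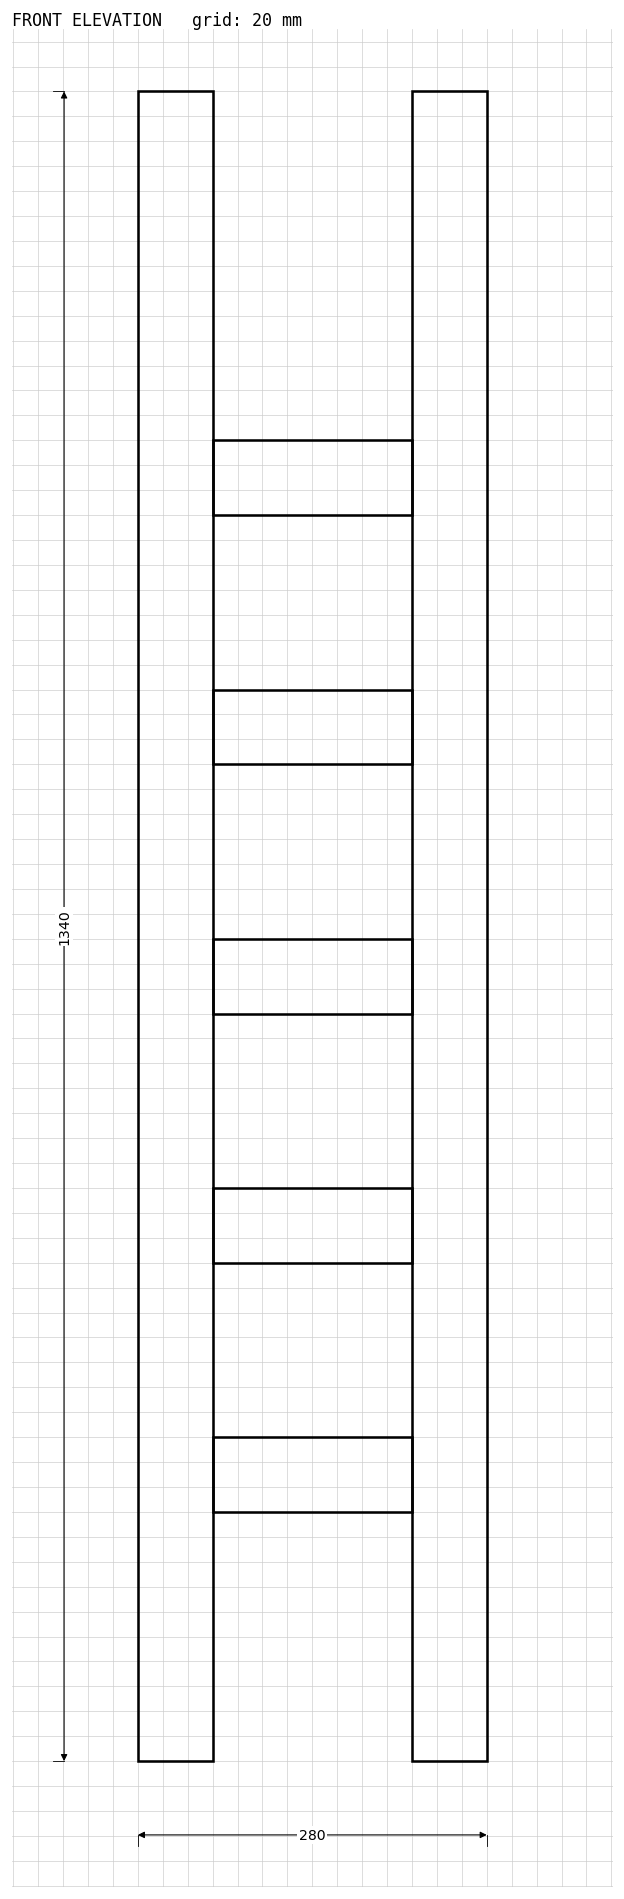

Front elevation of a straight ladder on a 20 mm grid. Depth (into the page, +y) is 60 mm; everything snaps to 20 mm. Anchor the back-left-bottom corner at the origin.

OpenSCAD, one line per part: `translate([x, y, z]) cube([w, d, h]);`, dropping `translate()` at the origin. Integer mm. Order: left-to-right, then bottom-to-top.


cube([60, 60, 1340]);
translate([60, 0, 200]) cube([160, 60, 60]);
translate([60, 0, 400]) cube([160, 60, 60]);
translate([60, 0, 600]) cube([160, 60, 60]);
translate([60, 0, 800]) cube([160, 60, 60]);
translate([60, 0, 1000]) cube([160, 60, 60]);
translate([220, 0, 0]) cube([60, 60, 1340]);


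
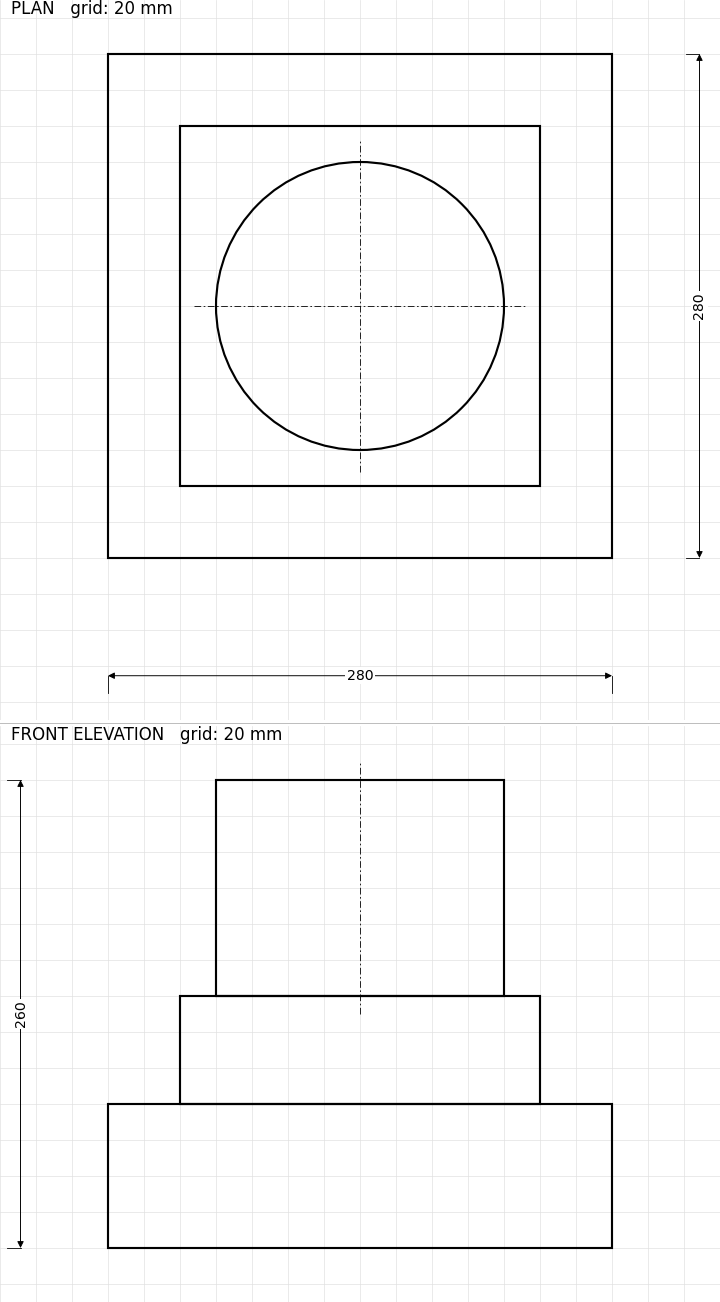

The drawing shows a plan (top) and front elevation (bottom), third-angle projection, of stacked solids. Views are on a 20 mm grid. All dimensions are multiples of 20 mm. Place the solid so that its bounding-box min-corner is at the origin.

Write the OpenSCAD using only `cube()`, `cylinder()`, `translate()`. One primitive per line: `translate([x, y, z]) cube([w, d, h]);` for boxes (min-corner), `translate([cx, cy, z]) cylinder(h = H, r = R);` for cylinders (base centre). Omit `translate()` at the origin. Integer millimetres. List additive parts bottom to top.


cube([280, 280, 80]);
translate([40, 40, 80]) cube([200, 200, 60]);
translate([140, 140, 140]) cylinder(h = 120, r = 80);
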